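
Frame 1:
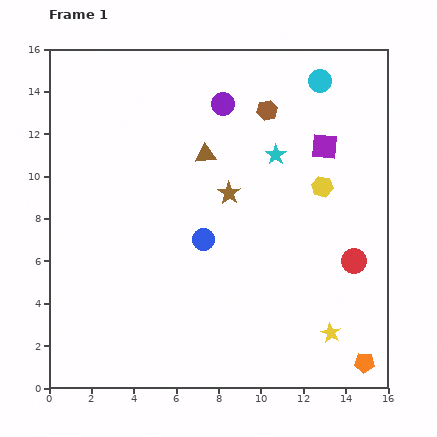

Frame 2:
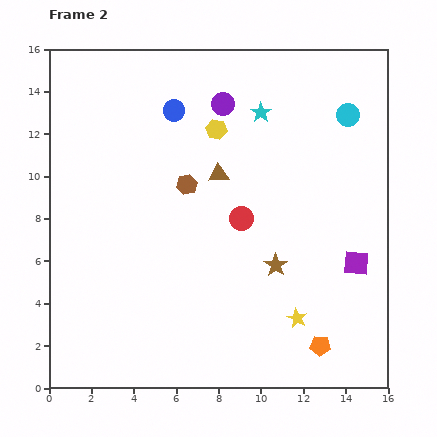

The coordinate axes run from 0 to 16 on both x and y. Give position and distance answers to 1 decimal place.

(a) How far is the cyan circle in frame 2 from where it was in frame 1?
2.1

The cyan circle moved from (12.8, 14.5) to (14.1, 12.9), a distance of √(1.3² + 1.6²) ≈ 2.1.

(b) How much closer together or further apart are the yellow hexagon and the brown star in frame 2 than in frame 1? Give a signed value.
+2.6

Distance in frame 1: 4.4. Distance in frame 2: 7.0.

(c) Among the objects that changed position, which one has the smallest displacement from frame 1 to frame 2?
the brown triangle

(moved 1.1)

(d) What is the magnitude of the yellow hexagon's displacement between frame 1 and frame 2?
5.7

The yellow hexagon moved from (12.9, 9.5) to (7.9, 12.2), a distance of √(5.0² + 2.7²) ≈ 5.7.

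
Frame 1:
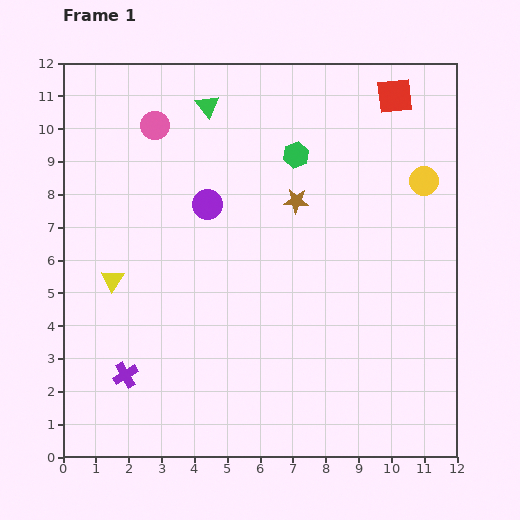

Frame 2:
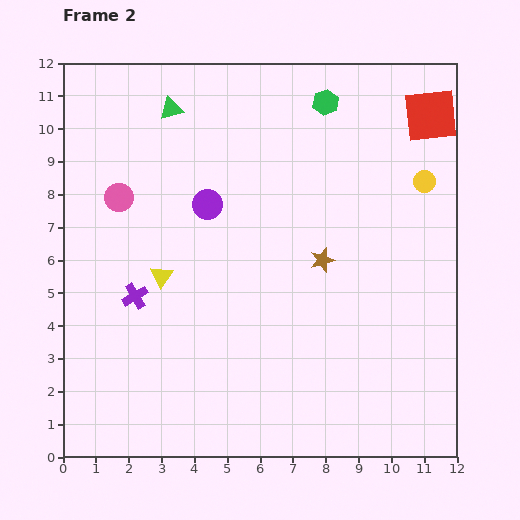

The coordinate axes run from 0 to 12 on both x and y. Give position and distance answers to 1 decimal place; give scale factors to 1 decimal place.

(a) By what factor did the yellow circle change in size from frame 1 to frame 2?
0.8×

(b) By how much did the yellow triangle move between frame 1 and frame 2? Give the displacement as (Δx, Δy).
(1.5, 0.1)

The yellow triangle was at (1.5, 5.4) in frame 1 and (3.0, 5.5) in frame 2.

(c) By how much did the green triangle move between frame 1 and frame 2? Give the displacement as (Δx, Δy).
(-1.1, -0.1)

The green triangle was at (4.4, 10.7) in frame 1 and (3.3, 10.6) in frame 2.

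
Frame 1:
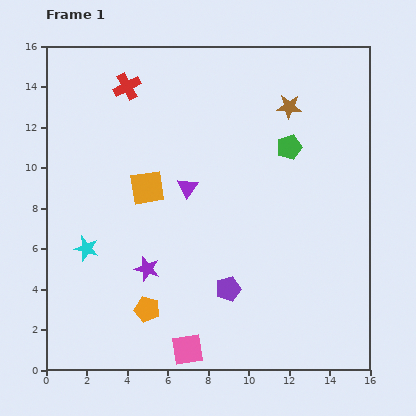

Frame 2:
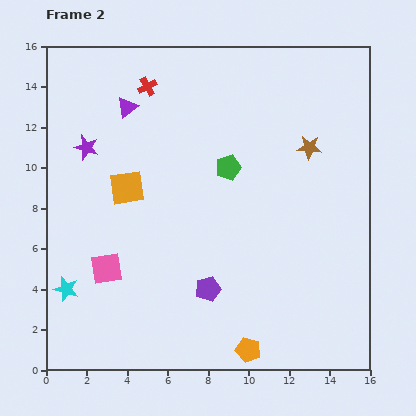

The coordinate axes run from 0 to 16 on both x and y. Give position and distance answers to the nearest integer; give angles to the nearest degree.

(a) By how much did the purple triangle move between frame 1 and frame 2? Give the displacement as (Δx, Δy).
(-3, 4)

The purple triangle was at (7, 9) in frame 1 and (4, 13) in frame 2.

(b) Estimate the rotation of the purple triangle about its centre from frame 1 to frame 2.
16° clockwise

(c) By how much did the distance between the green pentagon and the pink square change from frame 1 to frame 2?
-3

Distance in frame 1: 11. Distance in frame 2: 8.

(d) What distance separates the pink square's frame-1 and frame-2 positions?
6

The pink square moved from (7, 1) to (3, 5), a distance of √(4² + 4²) ≈ 6.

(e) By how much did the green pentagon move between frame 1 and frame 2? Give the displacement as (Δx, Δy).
(-3, -1)

The green pentagon was at (12, 11) in frame 1 and (9, 10) in frame 2.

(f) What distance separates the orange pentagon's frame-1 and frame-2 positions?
5

The orange pentagon moved from (5, 3) to (10, 1), a distance of √(5² + 2²) ≈ 5.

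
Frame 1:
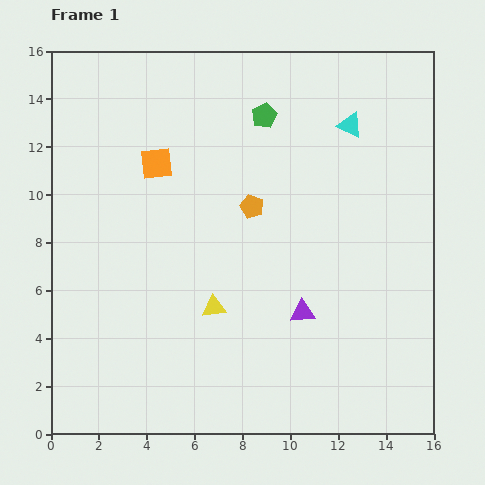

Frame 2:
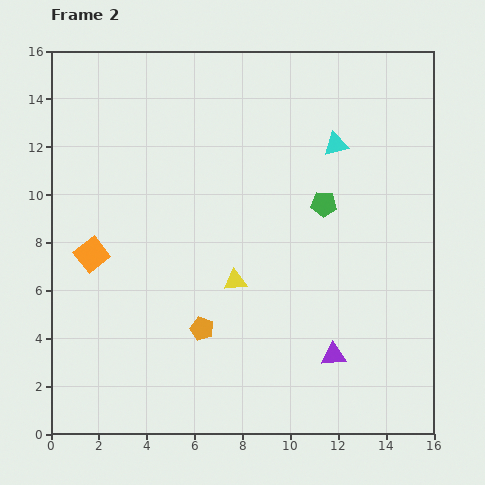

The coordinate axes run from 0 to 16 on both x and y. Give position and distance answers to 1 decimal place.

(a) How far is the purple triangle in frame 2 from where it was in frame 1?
2.2

The purple triangle moved from (10.5, 5.1) to (11.8, 3.3), a distance of √(1.3² + 1.8²) ≈ 2.2.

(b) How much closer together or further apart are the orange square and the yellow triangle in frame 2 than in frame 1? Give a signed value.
-0.4

Distance in frame 1: 6.5. Distance in frame 2: 6.1.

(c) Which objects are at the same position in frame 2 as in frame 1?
none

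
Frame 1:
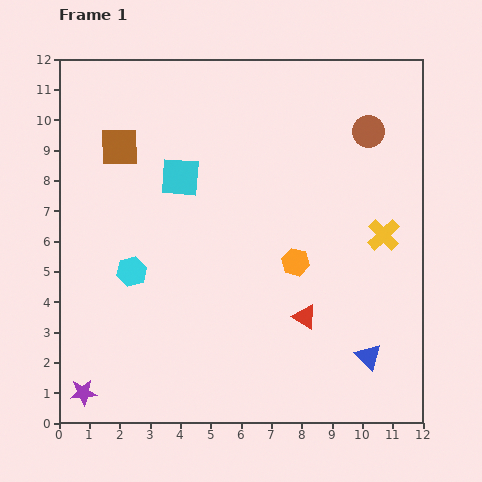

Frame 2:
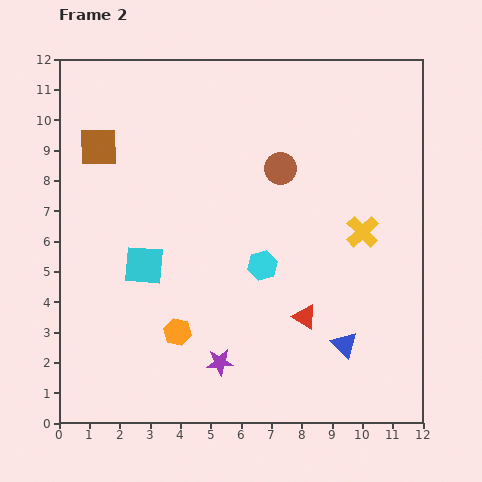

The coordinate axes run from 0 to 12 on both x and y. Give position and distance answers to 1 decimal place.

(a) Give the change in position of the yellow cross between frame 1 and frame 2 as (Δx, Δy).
(-0.7, 0.1)

The yellow cross was at (10.7, 6.2) in frame 1 and (10.0, 6.3) in frame 2.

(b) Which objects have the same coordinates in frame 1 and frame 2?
the red triangle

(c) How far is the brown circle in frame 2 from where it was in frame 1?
3.1

The brown circle moved from (10.2, 9.6) to (7.3, 8.4), a distance of √(2.9² + 1.2²) ≈ 3.1.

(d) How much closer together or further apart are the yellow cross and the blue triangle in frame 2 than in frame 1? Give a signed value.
-0.3

Distance in frame 1: 4.0. Distance in frame 2: 3.7.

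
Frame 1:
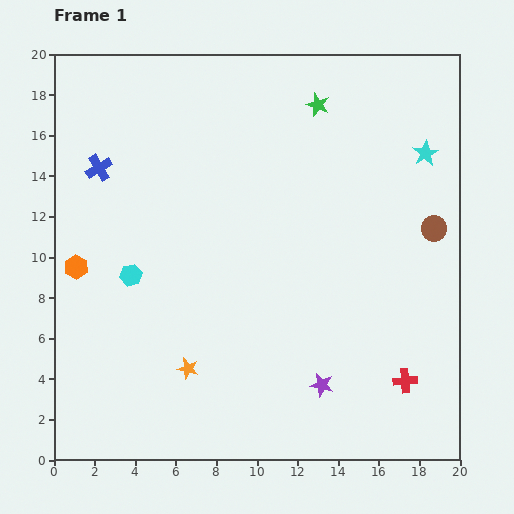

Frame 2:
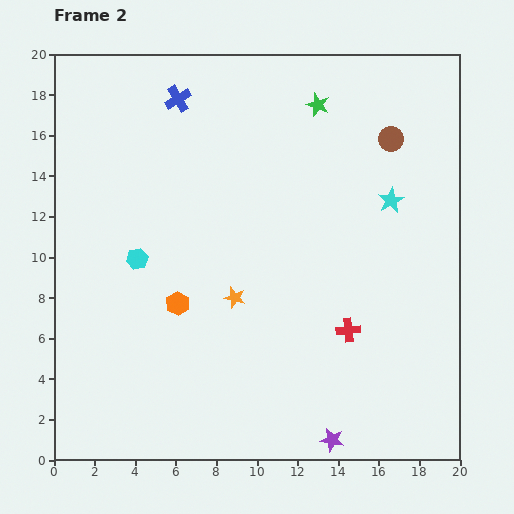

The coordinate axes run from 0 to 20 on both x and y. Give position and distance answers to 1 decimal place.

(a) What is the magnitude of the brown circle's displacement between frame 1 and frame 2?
4.9

The brown circle moved from (18.7, 11.4) to (16.6, 15.8), a distance of √(2.1² + 4.4²) ≈ 4.9.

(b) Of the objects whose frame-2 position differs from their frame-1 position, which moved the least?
the cyan hexagon

(moved 0.9)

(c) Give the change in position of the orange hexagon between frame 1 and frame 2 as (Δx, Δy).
(5.0, -1.8)

The orange hexagon was at (1.1, 9.5) in frame 1 and (6.1, 7.7) in frame 2.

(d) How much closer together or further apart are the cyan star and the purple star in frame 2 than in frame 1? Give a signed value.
-0.3

Distance in frame 1: 12.5. Distance in frame 2: 12.2.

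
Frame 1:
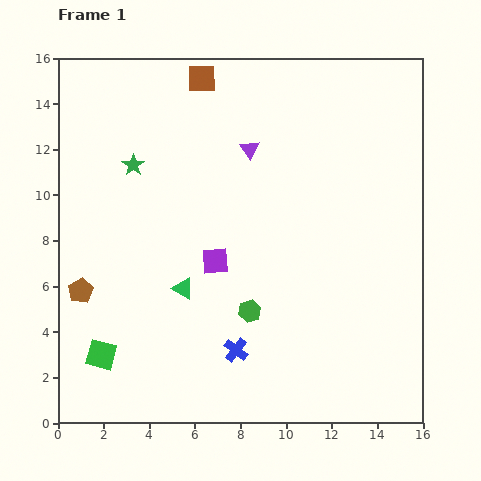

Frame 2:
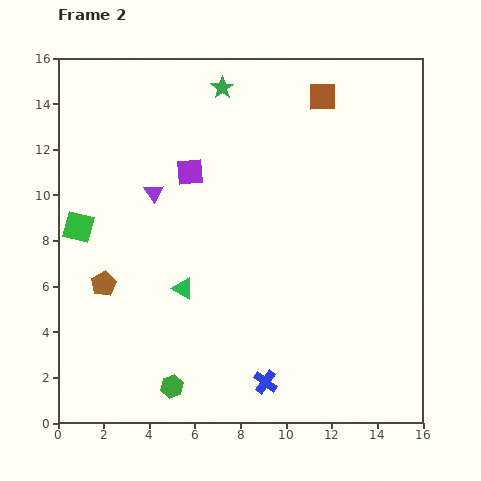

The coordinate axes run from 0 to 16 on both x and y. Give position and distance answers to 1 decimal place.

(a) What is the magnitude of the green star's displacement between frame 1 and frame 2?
5.2

The green star moved from (3.3, 11.3) to (7.2, 14.7), a distance of √(3.9² + 3.4²) ≈ 5.2.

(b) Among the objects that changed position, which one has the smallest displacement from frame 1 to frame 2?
the brown pentagon

(moved 1.0)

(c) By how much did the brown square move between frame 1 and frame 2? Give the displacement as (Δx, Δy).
(5.3, -0.8)

The brown square was at (6.3, 15.1) in frame 1 and (11.6, 14.3) in frame 2.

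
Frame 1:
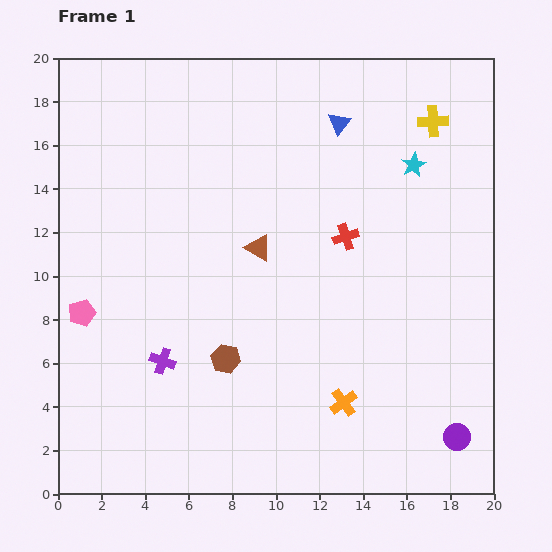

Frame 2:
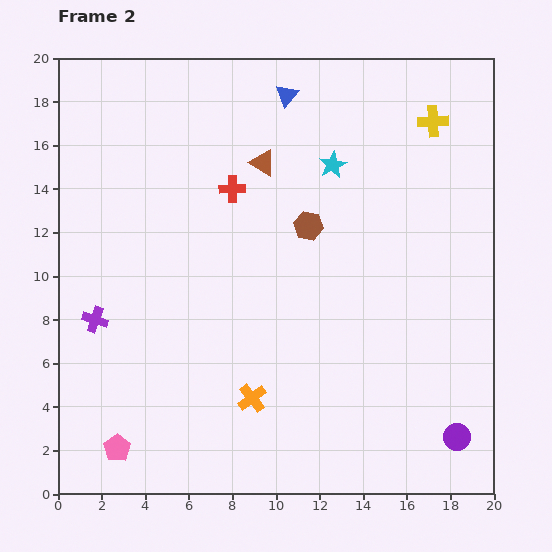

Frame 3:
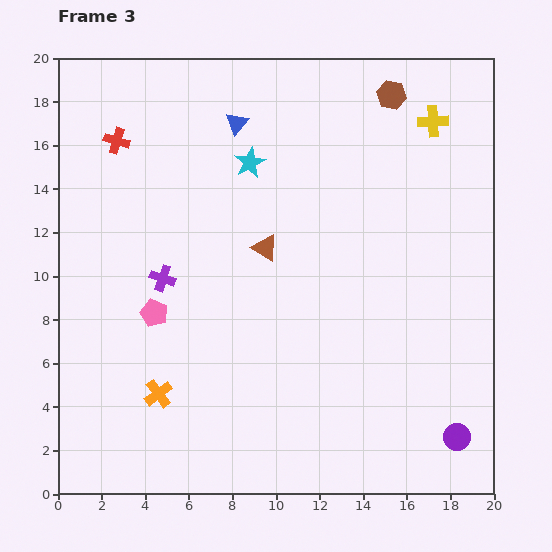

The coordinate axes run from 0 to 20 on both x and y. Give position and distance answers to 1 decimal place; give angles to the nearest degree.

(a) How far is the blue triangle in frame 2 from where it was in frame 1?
2.7

The blue triangle moved from (12.9, 17.0) to (10.5, 18.3), a distance of √(2.4² + 1.3²) ≈ 2.7.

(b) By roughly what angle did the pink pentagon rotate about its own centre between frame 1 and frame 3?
31° counter-clockwise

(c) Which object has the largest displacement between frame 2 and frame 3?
the brown hexagon

(moved 7.1; next 6.4)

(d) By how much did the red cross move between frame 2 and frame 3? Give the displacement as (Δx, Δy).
(-5.3, 2.2)

The red cross was at (8.0, 14.0) in frame 2 and (2.7, 16.2) in frame 3.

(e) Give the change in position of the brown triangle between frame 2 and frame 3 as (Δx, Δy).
(0.1, -3.9)

The brown triangle was at (9.4, 15.2) in frame 2 and (9.5, 11.3) in frame 3.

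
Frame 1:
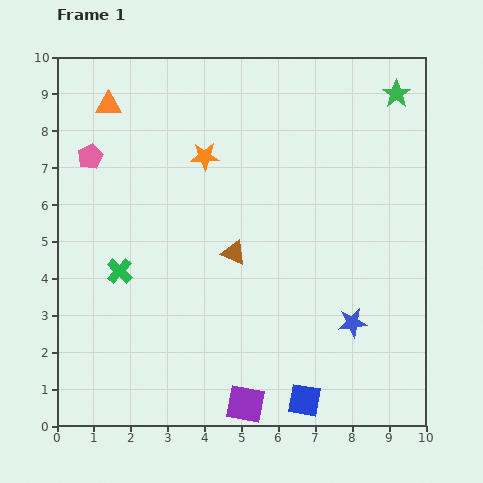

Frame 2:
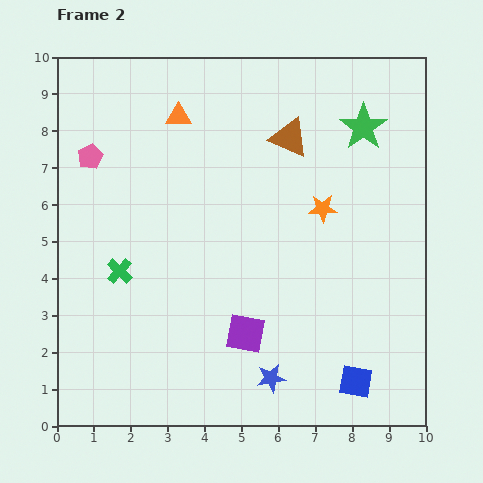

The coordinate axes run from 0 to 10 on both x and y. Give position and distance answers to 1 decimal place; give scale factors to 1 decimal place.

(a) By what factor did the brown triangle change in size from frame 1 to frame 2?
1.6×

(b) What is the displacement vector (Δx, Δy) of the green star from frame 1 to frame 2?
(-0.9, -0.9)

The green star was at (9.2, 9.0) in frame 1 and (8.3, 8.1) in frame 2.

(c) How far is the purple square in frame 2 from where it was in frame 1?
1.9

The purple square moved from (5.1, 0.6) to (5.1, 2.5), a distance of √(0.0² + 1.9²) ≈ 1.9.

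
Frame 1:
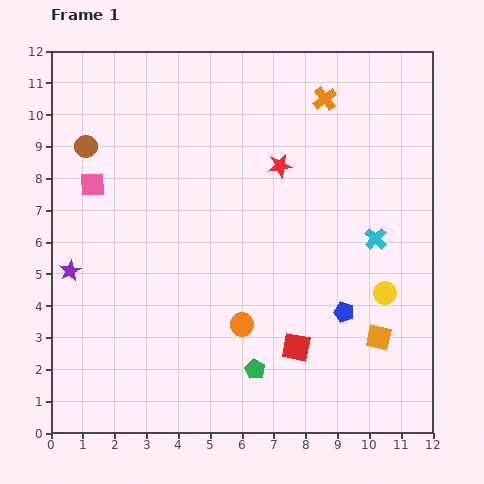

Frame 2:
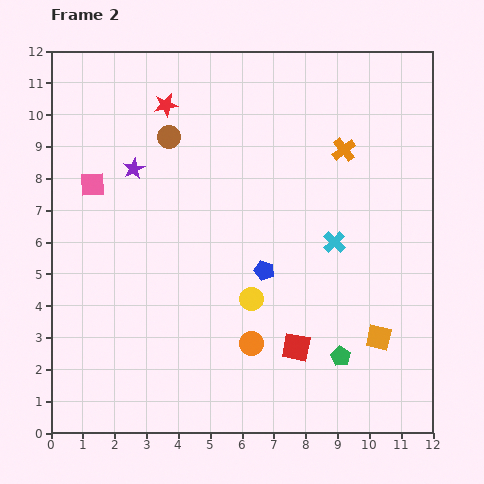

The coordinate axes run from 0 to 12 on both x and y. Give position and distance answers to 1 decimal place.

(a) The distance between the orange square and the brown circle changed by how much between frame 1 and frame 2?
-1.9

Distance in frame 1: 11.0. Distance in frame 2: 9.1.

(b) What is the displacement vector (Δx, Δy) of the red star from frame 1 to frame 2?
(-3.6, 1.9)

The red star was at (7.2, 8.4) in frame 1 and (3.6, 10.3) in frame 2.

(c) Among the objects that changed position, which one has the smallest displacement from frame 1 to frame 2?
the orange circle

(moved 0.7)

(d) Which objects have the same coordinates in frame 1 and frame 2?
the orange square, the pink square, the red square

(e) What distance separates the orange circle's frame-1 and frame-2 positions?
0.7

The orange circle moved from (6.0, 3.4) to (6.3, 2.8), a distance of √(0.3² + 0.6²) ≈ 0.7.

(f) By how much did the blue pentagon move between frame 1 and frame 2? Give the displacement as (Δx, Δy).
(-2.5, 1.3)

The blue pentagon was at (9.2, 3.8) in frame 1 and (6.7, 5.1) in frame 2.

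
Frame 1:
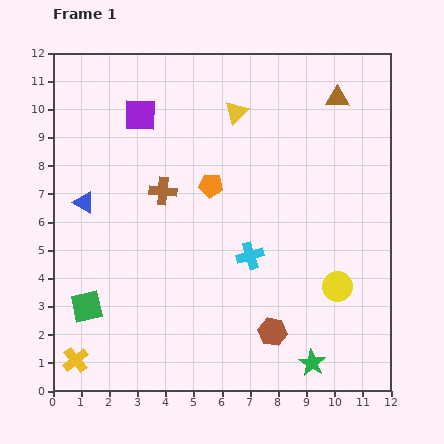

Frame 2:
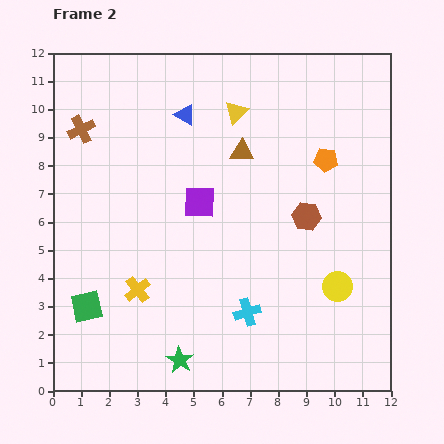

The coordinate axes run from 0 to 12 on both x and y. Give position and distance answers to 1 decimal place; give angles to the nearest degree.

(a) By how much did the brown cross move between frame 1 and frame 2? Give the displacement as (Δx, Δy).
(-2.9, 2.2)

The brown cross was at (3.9, 7.1) in frame 1 and (1.0, 9.3) in frame 2.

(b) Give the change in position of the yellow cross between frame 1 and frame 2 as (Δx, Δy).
(2.2, 2.5)

The yellow cross was at (0.8, 1.1) in frame 1 and (3.0, 3.6) in frame 2.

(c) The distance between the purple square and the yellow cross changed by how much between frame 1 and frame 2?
-5.2

Distance in frame 1: 9.0. Distance in frame 2: 3.8.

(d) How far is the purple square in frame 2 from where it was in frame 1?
3.7

The purple square moved from (3.1, 9.8) to (5.2, 6.7), a distance of √(2.1² + 3.1²) ≈ 3.7.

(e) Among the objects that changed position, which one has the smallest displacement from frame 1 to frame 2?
the cyan cross

(moved 2.0)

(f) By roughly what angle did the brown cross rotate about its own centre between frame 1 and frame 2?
31° counter-clockwise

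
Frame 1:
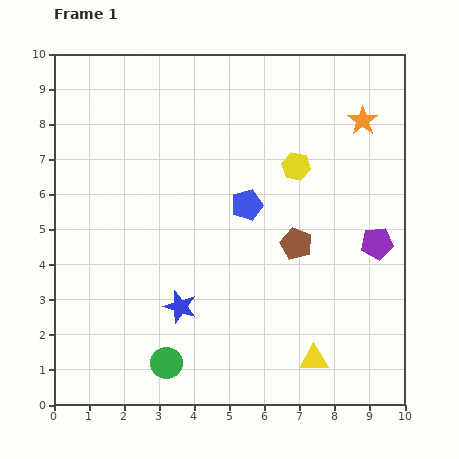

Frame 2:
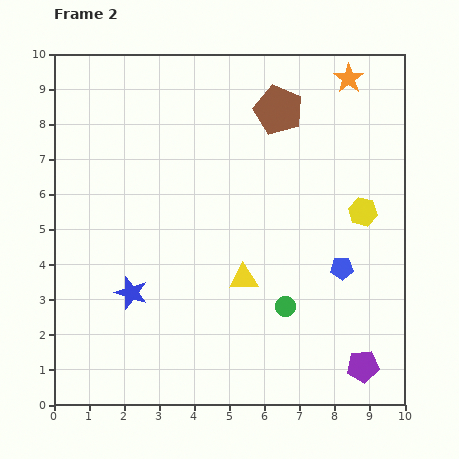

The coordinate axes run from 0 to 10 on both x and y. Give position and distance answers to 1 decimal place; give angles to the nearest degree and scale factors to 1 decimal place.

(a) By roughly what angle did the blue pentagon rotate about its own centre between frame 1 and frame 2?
16° clockwise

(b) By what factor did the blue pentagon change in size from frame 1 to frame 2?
0.7×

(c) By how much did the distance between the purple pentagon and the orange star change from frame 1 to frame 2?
+4.7

Distance in frame 1: 3.5. Distance in frame 2: 8.2.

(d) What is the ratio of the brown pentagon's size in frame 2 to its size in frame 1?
1.5×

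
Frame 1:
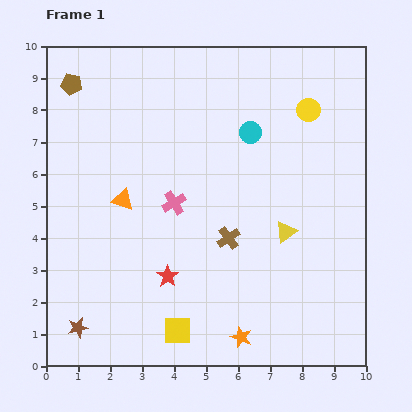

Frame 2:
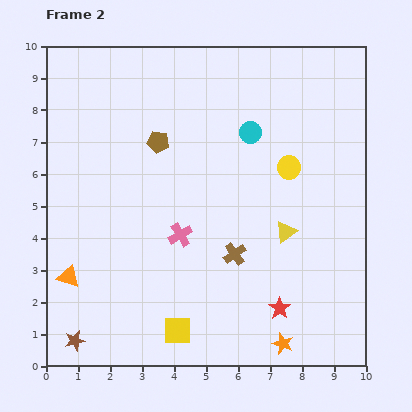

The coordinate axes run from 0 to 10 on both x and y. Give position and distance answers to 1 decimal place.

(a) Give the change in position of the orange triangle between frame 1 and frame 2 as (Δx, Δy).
(-1.7, -2.4)

The orange triangle was at (2.4, 5.2) in frame 1 and (0.7, 2.8) in frame 2.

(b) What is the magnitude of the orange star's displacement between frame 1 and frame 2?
1.3

The orange star moved from (6.1, 0.9) to (7.4, 0.7), a distance of √(1.3² + 0.2²) ≈ 1.3.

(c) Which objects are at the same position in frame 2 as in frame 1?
the yellow square, the cyan circle, the yellow triangle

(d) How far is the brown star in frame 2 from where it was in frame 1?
0.4

The brown star moved from (1.0, 1.2) to (0.9, 0.8), a distance of √(0.1² + 0.4²) ≈ 0.4.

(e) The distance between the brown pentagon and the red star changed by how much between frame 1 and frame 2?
-0.3

Distance in frame 1: 6.7. Distance in frame 2: 6.4.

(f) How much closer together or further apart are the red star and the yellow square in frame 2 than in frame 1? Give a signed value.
+1.6

Distance in frame 1: 1.7. Distance in frame 2: 3.3.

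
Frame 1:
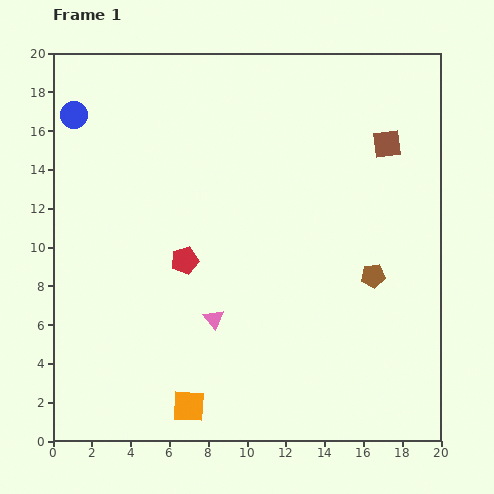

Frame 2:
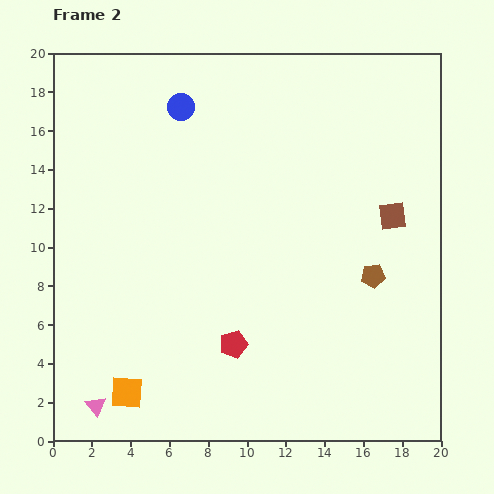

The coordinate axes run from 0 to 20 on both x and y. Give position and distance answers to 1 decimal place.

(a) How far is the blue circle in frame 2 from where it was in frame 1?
5.5

The blue circle moved from (1.1, 16.8) to (6.6, 17.2), a distance of √(5.5² + 0.4²) ≈ 5.5.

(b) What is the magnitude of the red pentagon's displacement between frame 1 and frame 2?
5.0

The red pentagon moved from (6.8, 9.3) to (9.3, 5.0), a distance of √(2.5² + 4.3²) ≈ 5.0.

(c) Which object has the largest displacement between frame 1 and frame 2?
the pink triangle

(moved 7.6; next 5.5)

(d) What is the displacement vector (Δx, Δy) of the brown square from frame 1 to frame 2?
(0.3, -3.7)

The brown square was at (17.2, 15.3) in frame 1 and (17.5, 11.6) in frame 2.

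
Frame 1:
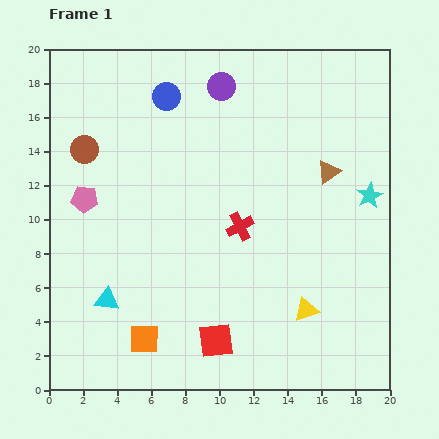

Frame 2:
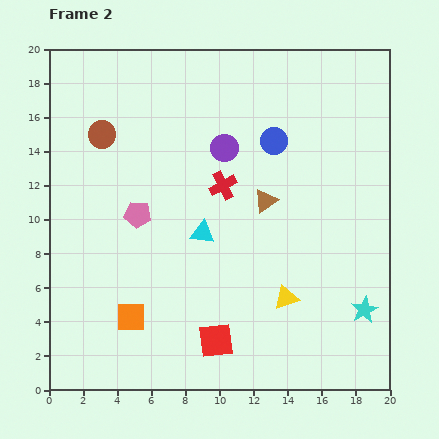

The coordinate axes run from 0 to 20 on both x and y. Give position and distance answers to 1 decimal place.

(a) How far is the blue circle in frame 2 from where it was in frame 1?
6.8

The blue circle moved from (6.9, 17.2) to (13.2, 14.6), a distance of √(6.3² + 2.6²) ≈ 6.8.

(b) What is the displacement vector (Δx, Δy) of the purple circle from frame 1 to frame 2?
(0.2, -3.6)

The purple circle was at (10.1, 17.8) in frame 1 and (10.3, 14.2) in frame 2.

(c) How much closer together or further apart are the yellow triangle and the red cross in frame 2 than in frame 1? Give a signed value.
+1.3

Distance in frame 1: 6.3. Distance in frame 2: 7.6.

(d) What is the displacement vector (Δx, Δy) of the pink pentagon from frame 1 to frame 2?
(3.1, -0.9)

The pink pentagon was at (2.1, 11.2) in frame 1 and (5.2, 10.3) in frame 2.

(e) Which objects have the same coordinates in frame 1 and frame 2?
the red square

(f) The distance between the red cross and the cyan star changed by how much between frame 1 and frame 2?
+3.3

Distance in frame 1: 7.8. Distance in frame 2: 11.1.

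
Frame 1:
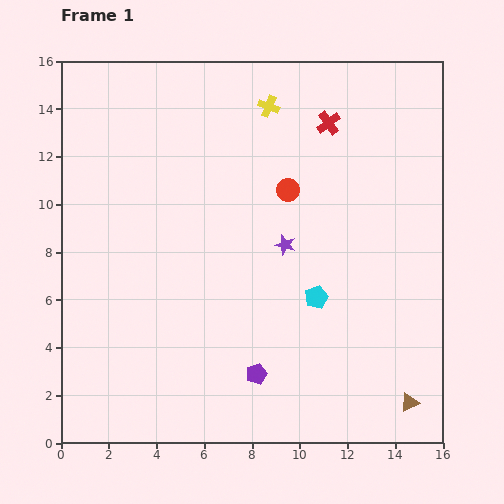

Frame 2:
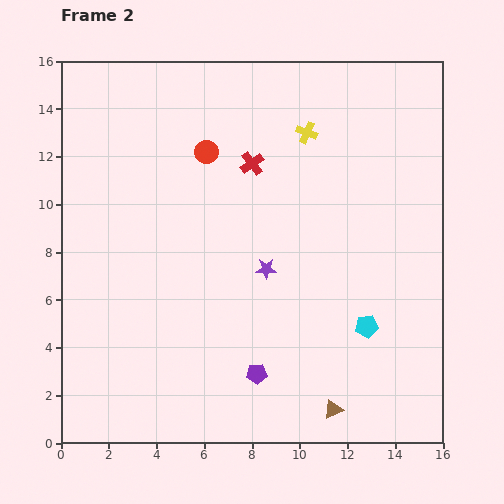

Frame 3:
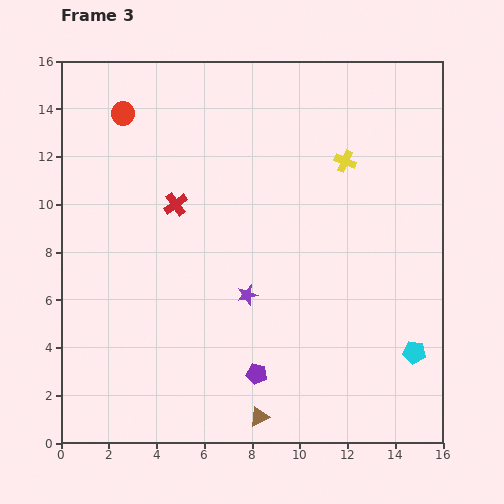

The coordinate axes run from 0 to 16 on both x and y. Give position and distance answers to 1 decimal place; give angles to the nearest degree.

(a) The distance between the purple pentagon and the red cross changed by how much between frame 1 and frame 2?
-2.1

Distance in frame 1: 10.9. Distance in frame 2: 8.8.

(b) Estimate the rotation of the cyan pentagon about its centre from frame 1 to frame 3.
31° clockwise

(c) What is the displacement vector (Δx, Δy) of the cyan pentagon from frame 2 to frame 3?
(2.0, -1.1)

The cyan pentagon was at (12.8, 4.9) in frame 2 and (14.8, 3.8) in frame 3.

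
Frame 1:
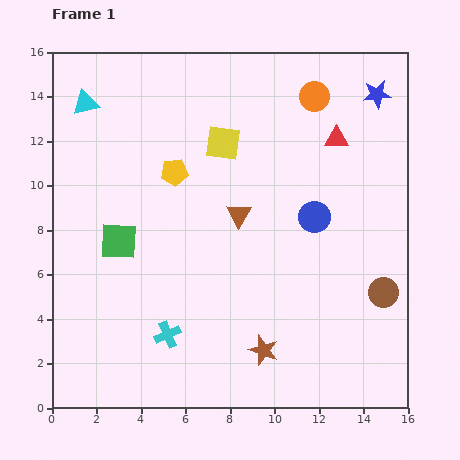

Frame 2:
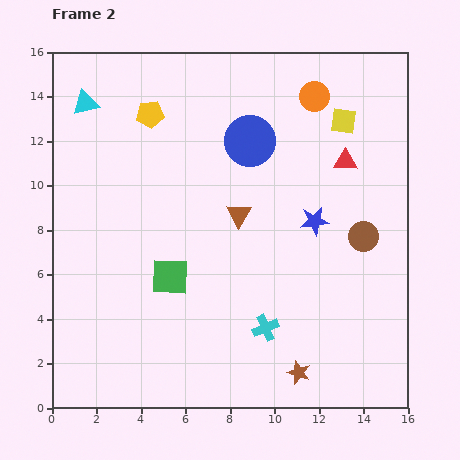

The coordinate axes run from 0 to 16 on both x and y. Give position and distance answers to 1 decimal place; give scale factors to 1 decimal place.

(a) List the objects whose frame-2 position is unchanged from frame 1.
the brown triangle, the cyan triangle, the orange circle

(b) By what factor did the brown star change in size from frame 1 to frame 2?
0.8×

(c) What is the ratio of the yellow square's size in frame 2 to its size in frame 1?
0.7×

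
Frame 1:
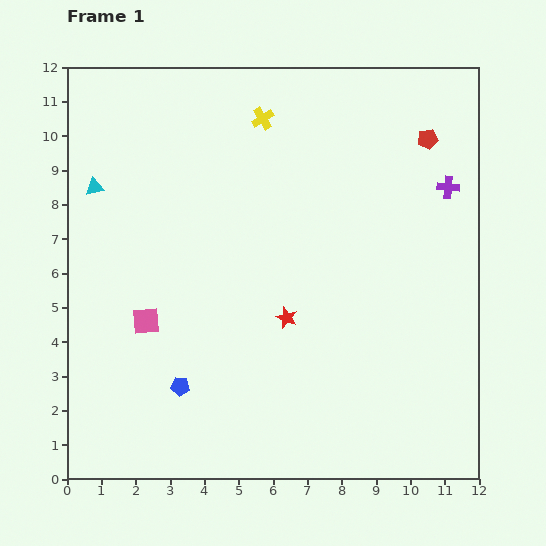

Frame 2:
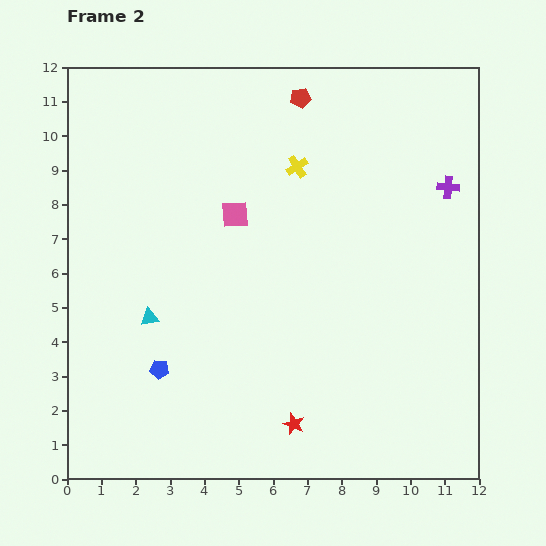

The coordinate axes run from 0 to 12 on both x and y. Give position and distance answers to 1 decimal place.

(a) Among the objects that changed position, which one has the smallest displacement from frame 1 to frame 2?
the blue pentagon

(moved 0.8)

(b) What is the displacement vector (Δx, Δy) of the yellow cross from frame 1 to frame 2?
(1.0, -1.4)

The yellow cross was at (5.7, 10.5) in frame 1 and (6.7, 9.1) in frame 2.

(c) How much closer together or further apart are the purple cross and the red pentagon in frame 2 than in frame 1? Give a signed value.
+3.5

Distance in frame 1: 1.5. Distance in frame 2: 5.0.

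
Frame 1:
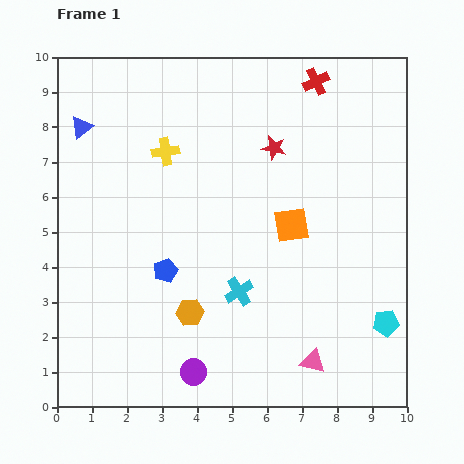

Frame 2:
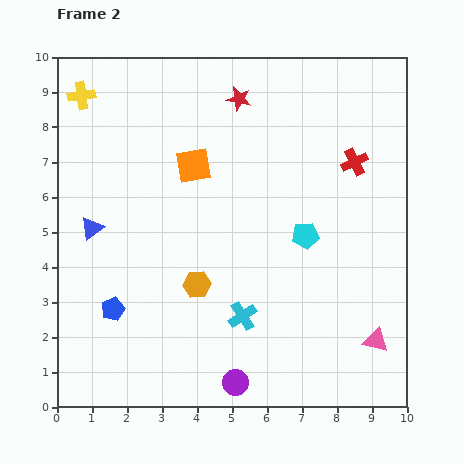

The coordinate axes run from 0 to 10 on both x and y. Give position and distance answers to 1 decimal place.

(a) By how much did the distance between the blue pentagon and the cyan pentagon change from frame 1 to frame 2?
-0.6

Distance in frame 1: 6.5. Distance in frame 2: 5.9.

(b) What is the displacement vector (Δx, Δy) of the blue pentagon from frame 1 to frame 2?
(-1.5, -1.1)

The blue pentagon was at (3.1, 3.9) in frame 1 and (1.6, 2.8) in frame 2.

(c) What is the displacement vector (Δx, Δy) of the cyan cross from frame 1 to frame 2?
(0.1, -0.7)

The cyan cross was at (5.2, 3.3) in frame 1 and (5.3, 2.6) in frame 2.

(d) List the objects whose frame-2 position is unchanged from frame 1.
none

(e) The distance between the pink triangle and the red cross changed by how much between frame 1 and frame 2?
-2.9

Distance in frame 1: 8.0. Distance in frame 2: 5.1.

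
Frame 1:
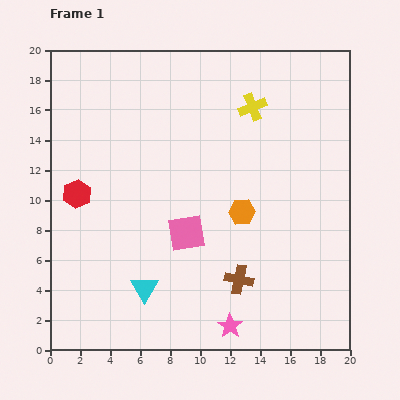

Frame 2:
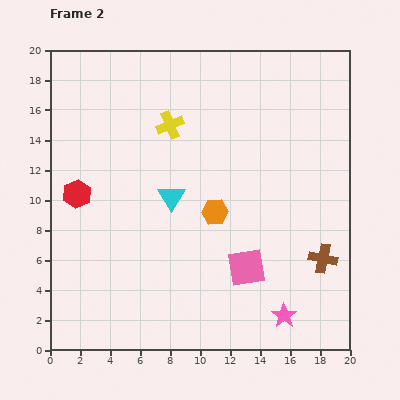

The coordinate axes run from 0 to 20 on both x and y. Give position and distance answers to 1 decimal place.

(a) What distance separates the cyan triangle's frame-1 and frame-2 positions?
6.4

The cyan triangle moved from (6.3, 4.1) to (8.1, 10.2), a distance of √(1.8² + 6.1²) ≈ 6.4.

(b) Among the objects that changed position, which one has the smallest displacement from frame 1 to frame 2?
the orange hexagon

(moved 1.8)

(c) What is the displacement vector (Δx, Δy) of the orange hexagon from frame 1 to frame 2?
(-1.8, 0.0)

The orange hexagon was at (12.8, 9.2) in frame 1 and (11.0, 9.2) in frame 2.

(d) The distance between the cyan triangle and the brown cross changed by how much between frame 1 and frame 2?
+4.6

Distance in frame 1: 6.3. Distance in frame 2: 10.9.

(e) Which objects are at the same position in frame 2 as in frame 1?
the red hexagon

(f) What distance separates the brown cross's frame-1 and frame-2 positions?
5.8

The brown cross moved from (12.6, 4.7) to (18.2, 6.1), a distance of √(5.6² + 1.4²) ≈ 5.8.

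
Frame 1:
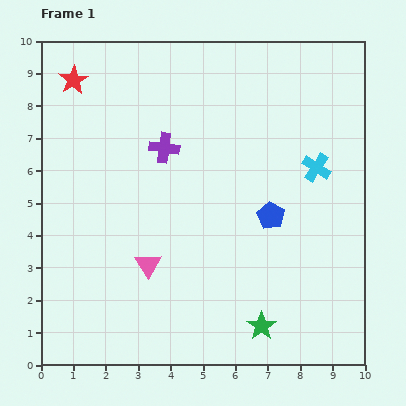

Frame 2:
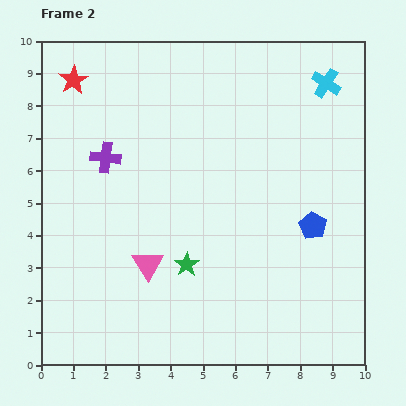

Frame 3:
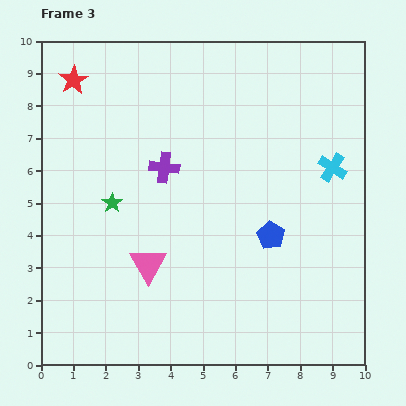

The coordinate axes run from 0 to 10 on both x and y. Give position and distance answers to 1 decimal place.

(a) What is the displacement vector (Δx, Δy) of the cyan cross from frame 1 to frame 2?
(0.3, 2.6)

The cyan cross was at (8.5, 6.1) in frame 1 and (8.8, 8.7) in frame 2.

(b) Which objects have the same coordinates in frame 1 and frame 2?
the pink triangle, the red star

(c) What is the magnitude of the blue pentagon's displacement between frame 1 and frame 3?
0.6

The blue pentagon moved from (7.1, 4.6) to (7.1, 4.0), a distance of √(0.0² + 0.6²) ≈ 0.6.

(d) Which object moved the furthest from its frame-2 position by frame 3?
the green star

(moved 3.0; next 2.6)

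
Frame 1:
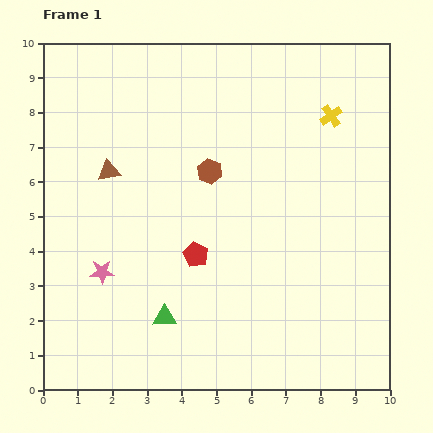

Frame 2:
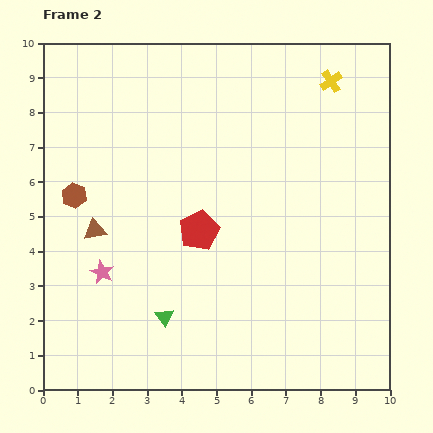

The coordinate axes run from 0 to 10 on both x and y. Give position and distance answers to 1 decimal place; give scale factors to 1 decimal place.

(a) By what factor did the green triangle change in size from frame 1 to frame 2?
0.8×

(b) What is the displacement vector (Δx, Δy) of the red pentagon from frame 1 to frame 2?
(0.1, 0.7)

The red pentagon was at (4.4, 3.9) in frame 1 and (4.5, 4.6) in frame 2.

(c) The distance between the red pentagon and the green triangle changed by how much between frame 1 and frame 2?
+0.7

Distance in frame 1: 2.0. Distance in frame 2: 2.7.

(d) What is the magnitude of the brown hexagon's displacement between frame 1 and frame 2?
4.0

The brown hexagon moved from (4.8, 6.3) to (0.9, 5.6), a distance of √(3.9² + 0.7²) ≈ 4.0.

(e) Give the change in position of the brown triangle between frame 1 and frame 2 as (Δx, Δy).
(-0.4, -1.7)

The brown triangle was at (1.9, 6.3) in frame 1 and (1.5, 4.6) in frame 2.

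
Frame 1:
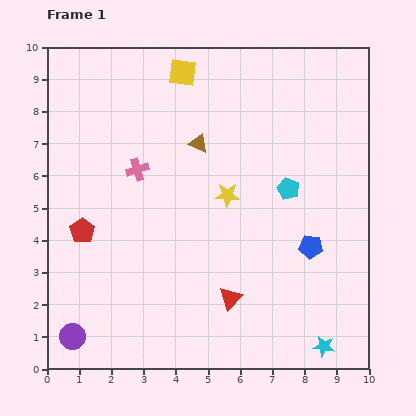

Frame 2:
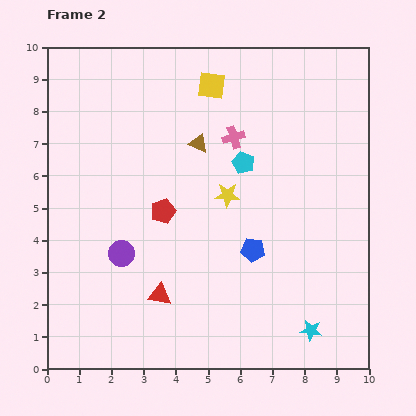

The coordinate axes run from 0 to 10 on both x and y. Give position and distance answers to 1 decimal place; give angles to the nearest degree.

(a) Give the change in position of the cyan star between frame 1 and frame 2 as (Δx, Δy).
(-0.4, 0.5)

The cyan star was at (8.6, 0.7) in frame 1 and (8.2, 1.2) in frame 2.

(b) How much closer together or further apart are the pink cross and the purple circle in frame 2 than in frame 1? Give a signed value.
-0.6

Distance in frame 1: 5.6. Distance in frame 2: 5.0.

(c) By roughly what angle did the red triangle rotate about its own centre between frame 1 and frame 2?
54° clockwise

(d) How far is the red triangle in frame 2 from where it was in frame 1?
2.2

The red triangle moved from (5.7, 2.2) to (3.5, 2.3), a distance of √(2.2² + 0.1²) ≈ 2.2.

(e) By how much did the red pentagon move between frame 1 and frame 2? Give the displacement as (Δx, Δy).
(2.5, 0.6)

The red pentagon was at (1.1, 4.3) in frame 1 and (3.6, 4.9) in frame 2.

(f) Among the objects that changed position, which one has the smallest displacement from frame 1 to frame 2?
the cyan star

(moved 0.6)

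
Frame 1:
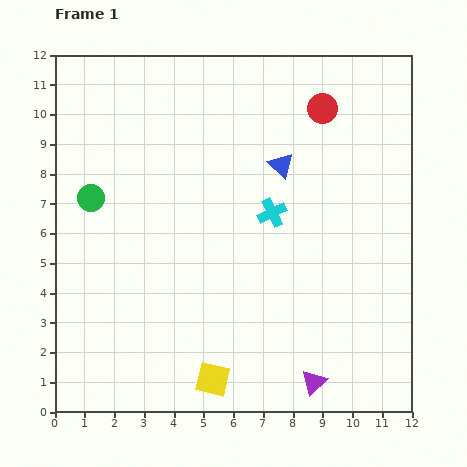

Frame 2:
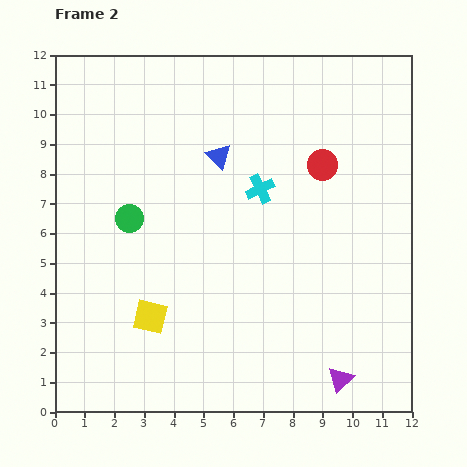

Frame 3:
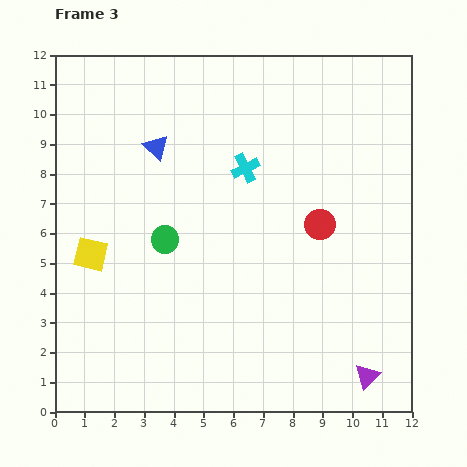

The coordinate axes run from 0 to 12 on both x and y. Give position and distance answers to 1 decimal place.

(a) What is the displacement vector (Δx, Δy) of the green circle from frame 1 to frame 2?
(1.3, -0.7)

The green circle was at (1.2, 7.2) in frame 1 and (2.5, 6.5) in frame 2.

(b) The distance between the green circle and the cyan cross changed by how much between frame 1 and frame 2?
-1.6

Distance in frame 1: 6.1. Distance in frame 2: 4.5.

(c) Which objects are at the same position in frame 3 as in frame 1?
none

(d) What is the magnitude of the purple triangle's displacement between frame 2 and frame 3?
0.9

The purple triangle moved from (9.6, 1.1) to (10.5, 1.2), a distance of √(0.9² + 0.1²) ≈ 0.9.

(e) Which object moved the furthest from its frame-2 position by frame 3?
the yellow square

(moved 2.9; next 2.1)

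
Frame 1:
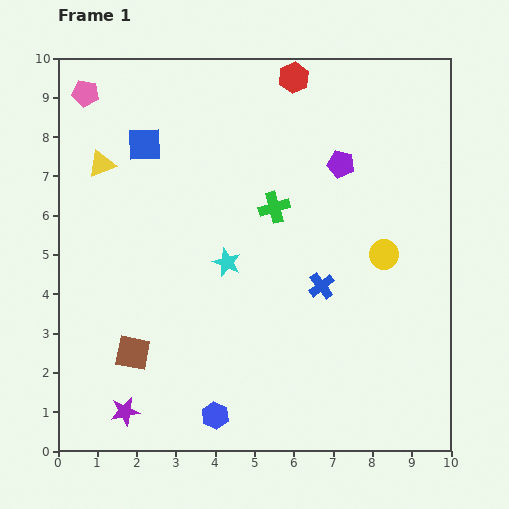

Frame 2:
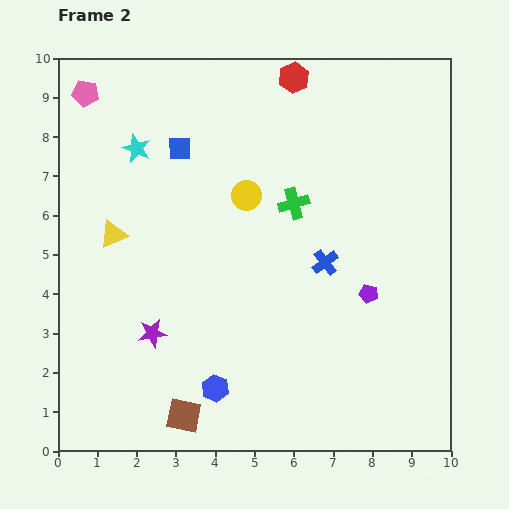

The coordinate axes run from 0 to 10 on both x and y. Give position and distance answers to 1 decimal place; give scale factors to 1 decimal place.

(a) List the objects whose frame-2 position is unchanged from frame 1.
the red hexagon, the pink pentagon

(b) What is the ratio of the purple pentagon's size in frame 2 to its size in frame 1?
0.7×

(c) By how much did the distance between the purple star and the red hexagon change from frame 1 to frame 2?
-2.1

Distance in frame 1: 9.5. Distance in frame 2: 7.4.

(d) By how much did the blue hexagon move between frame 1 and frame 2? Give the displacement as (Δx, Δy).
(0.0, 0.7)

The blue hexagon was at (4.0, 0.9) in frame 1 and (4.0, 1.6) in frame 2.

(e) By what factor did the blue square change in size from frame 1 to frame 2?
0.7×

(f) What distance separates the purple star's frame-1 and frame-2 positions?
2.1

The purple star moved from (1.7, 1.0) to (2.4, 3.0), a distance of √(0.7² + 2.0²) ≈ 2.1.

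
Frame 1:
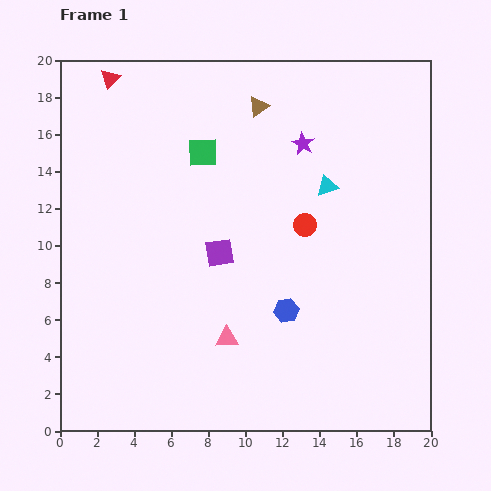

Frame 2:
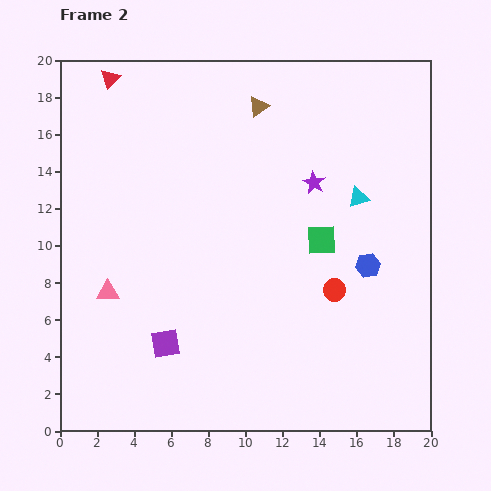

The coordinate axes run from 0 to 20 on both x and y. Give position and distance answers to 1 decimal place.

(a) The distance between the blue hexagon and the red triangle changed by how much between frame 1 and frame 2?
+1.5

Distance in frame 1: 15.7. Distance in frame 2: 17.2.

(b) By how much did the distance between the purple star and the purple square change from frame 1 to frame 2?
+4.4

Distance in frame 1: 7.4. Distance in frame 2: 11.8.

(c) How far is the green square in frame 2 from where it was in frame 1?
7.9

The green square moved from (7.7, 15.0) to (14.1, 10.3), a distance of √(6.4² + 4.7²) ≈ 7.9.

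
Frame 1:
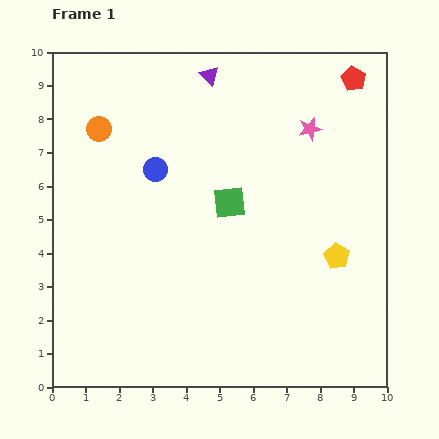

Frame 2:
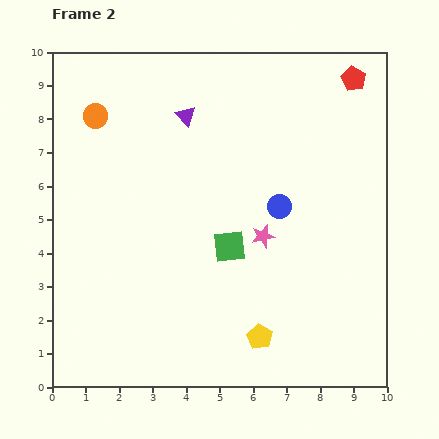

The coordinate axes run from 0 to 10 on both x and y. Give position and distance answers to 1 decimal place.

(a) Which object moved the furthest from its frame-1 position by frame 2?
the blue circle

(moved 3.9; next 3.5)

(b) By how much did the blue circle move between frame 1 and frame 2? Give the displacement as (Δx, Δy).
(3.7, -1.1)

The blue circle was at (3.1, 6.5) in frame 1 and (6.8, 5.4) in frame 2.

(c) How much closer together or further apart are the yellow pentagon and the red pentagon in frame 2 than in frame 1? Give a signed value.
+2.9

Distance in frame 1: 5.3. Distance in frame 2: 8.2.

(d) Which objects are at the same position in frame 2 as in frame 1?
the red pentagon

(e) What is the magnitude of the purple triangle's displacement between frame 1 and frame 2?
1.4

The purple triangle moved from (4.7, 9.3) to (4.0, 8.1), a distance of √(0.7² + 1.2²) ≈ 1.4.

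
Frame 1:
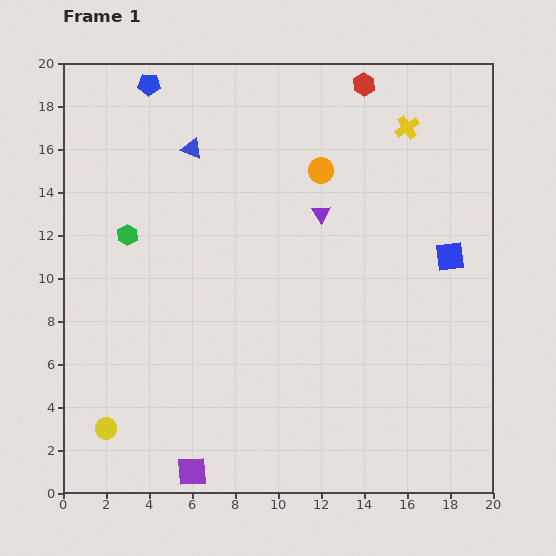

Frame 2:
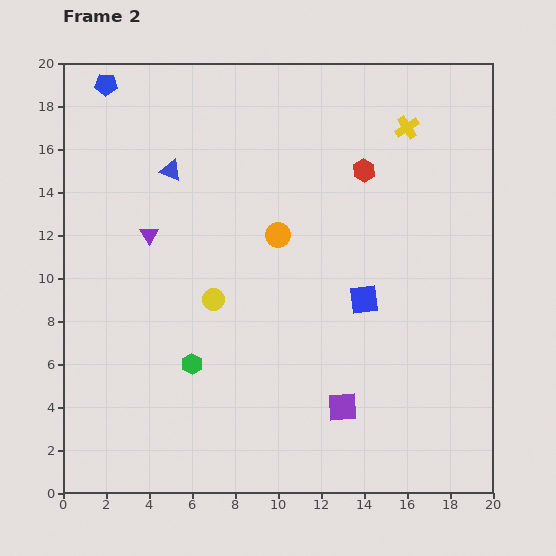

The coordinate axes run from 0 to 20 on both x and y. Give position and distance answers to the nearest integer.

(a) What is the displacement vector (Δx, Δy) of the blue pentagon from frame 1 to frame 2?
(-2, 0)

The blue pentagon was at (4, 19) in frame 1 and (2, 19) in frame 2.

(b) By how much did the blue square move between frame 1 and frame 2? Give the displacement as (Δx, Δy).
(-4, -2)

The blue square was at (18, 11) in frame 1 and (14, 9) in frame 2.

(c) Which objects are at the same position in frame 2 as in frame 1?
the yellow cross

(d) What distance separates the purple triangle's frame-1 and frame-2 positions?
8

The purple triangle moved from (12, 13) to (4, 12), a distance of √(8² + 1²) ≈ 8.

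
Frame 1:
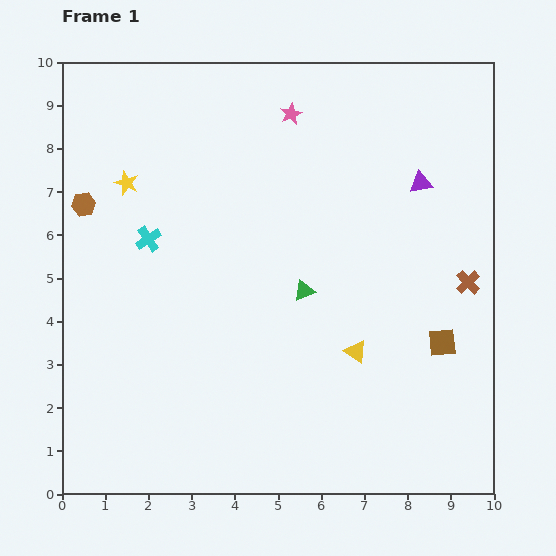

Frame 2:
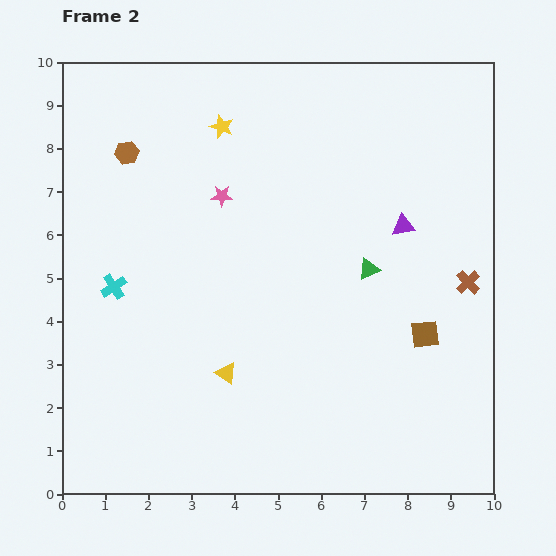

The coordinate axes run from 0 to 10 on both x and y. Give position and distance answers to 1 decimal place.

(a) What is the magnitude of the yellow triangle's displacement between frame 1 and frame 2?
3.0

The yellow triangle moved from (6.8, 3.3) to (3.8, 2.8), a distance of √(3.0² + 0.5²) ≈ 3.0.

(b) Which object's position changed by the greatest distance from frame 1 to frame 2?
the yellow triangle

(moved 3.0; next 2.6)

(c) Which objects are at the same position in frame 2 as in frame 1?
the brown cross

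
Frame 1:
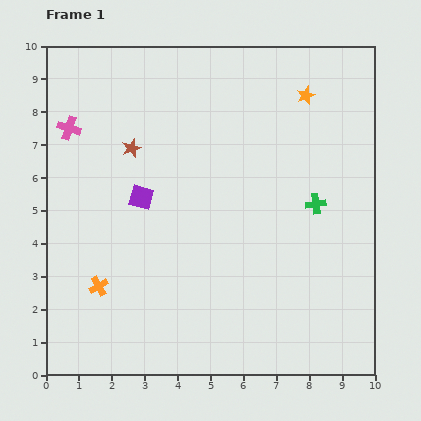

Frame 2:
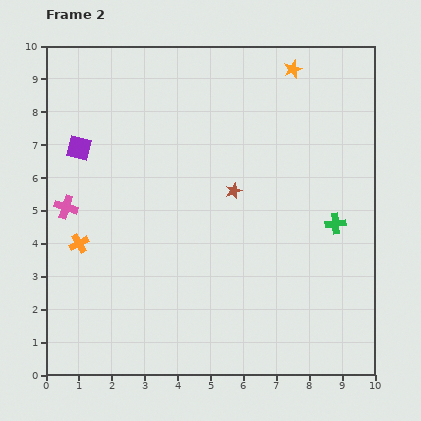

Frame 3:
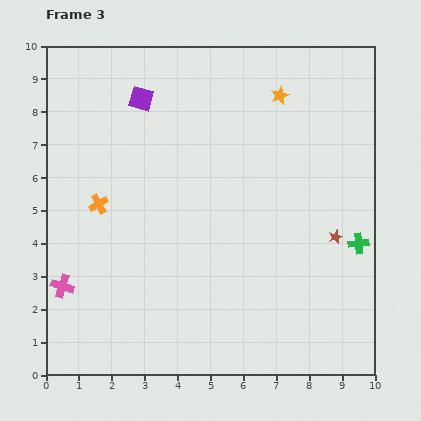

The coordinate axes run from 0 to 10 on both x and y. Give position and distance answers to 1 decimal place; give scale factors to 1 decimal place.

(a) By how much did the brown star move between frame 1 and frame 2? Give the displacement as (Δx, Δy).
(3.1, -1.3)

The brown star was at (2.6, 6.9) in frame 1 and (5.7, 5.6) in frame 2.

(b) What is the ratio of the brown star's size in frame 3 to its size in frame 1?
0.7×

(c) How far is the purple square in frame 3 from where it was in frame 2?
2.4

The purple square moved from (1.0, 6.9) to (2.9, 8.4), a distance of √(1.9² + 1.5²) ≈ 2.4.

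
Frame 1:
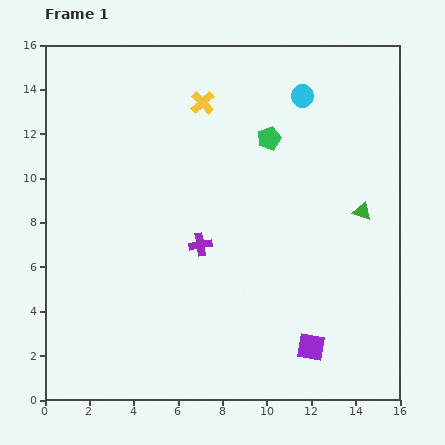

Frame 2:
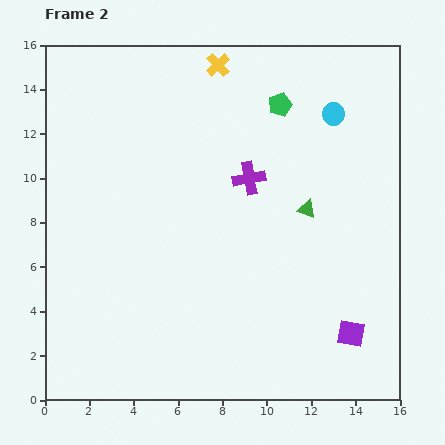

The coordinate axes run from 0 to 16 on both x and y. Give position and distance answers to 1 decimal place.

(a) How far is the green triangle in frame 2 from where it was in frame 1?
2.5

The green triangle moved from (14.3, 8.5) to (11.8, 8.6), a distance of √(2.5² + 0.1²) ≈ 2.5.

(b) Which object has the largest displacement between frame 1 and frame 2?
the purple cross

(moved 3.7; next 2.5)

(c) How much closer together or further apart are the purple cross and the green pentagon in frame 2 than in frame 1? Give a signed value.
-2.1

Distance in frame 1: 5.7. Distance in frame 2: 3.6.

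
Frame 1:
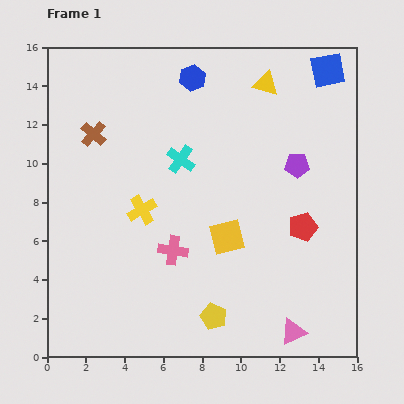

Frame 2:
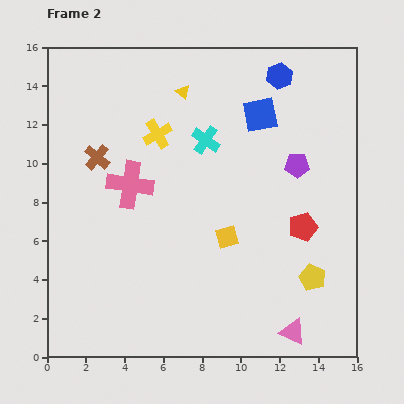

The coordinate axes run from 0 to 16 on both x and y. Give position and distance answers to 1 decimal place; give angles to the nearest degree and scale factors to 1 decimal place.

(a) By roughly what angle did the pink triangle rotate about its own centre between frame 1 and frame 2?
50° clockwise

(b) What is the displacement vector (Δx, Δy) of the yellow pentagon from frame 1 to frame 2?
(5.1, 2.0)

The yellow pentagon was at (8.6, 2.1) in frame 1 and (13.7, 4.1) in frame 2.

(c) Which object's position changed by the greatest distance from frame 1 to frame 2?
the yellow pentagon

(moved 5.5; next 4.5)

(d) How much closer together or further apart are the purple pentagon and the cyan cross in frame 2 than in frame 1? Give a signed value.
-1.1

Distance in frame 1: 6.0. Distance in frame 2: 4.9.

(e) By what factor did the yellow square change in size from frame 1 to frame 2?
0.6×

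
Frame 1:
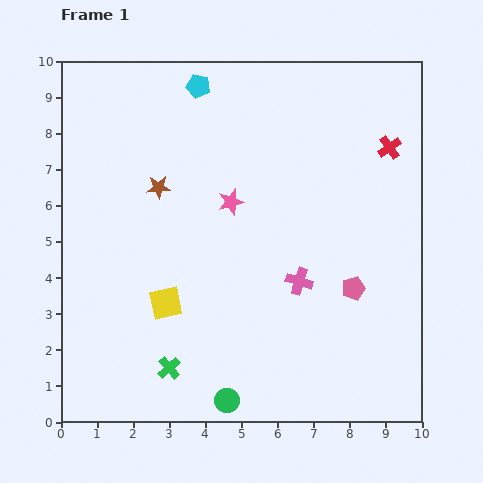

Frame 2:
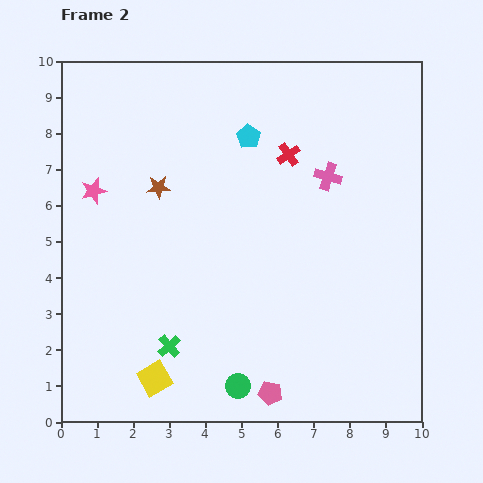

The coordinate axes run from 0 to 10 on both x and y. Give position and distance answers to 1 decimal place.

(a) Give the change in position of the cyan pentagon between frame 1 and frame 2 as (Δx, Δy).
(1.4, -1.4)

The cyan pentagon was at (3.8, 9.3) in frame 1 and (5.2, 7.9) in frame 2.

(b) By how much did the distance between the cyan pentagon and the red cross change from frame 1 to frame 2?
-4.4

Distance in frame 1: 5.6. Distance in frame 2: 1.2.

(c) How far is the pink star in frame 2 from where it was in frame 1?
3.8

The pink star moved from (4.7, 6.1) to (0.9, 6.4), a distance of √(3.8² + 0.3²) ≈ 3.8.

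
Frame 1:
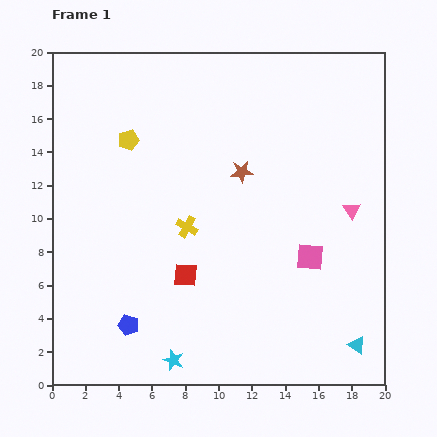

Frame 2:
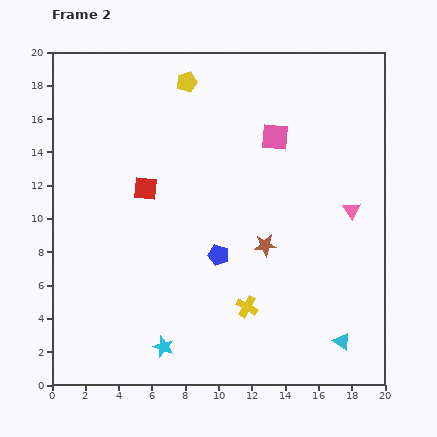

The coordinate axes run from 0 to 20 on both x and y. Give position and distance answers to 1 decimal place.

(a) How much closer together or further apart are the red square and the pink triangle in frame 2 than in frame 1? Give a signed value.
+1.8

Distance in frame 1: 10.7. Distance in frame 2: 12.5.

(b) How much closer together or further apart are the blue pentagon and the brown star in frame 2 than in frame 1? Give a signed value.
-8.5

Distance in frame 1: 11.4. Distance in frame 2: 2.9.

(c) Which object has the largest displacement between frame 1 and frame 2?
the pink square

(moved 7.5; next 6.8)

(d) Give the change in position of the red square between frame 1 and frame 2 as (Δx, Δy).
(-2.4, 5.2)

The red square was at (8.0, 6.6) in frame 1 and (5.6, 11.8) in frame 2.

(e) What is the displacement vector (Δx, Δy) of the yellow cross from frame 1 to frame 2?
(3.6, -4.8)

The yellow cross was at (8.1, 9.5) in frame 1 and (11.7, 4.7) in frame 2.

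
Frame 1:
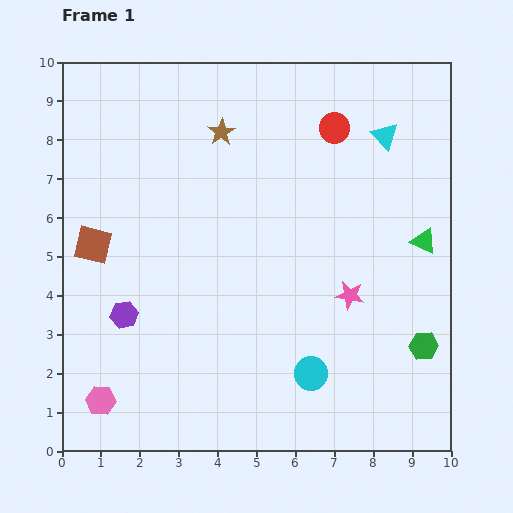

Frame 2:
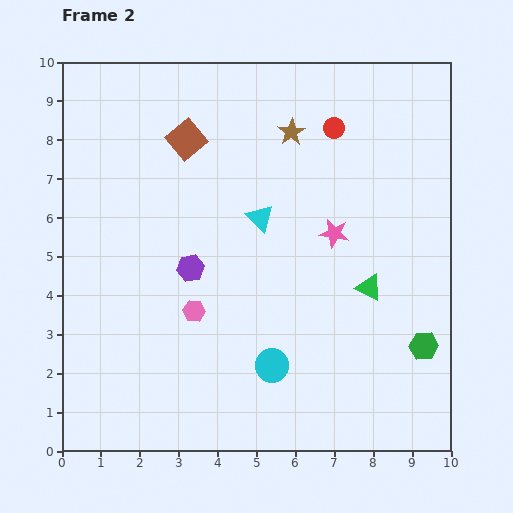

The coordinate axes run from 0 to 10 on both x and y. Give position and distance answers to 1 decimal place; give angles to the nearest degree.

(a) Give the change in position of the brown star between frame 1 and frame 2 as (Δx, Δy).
(1.8, 0.0)

The brown star was at (4.1, 8.2) in frame 1 and (5.9, 8.2) in frame 2.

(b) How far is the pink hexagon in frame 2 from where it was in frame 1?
3.3

The pink hexagon moved from (1.0, 1.3) to (3.4, 3.6), a distance of √(2.4² + 2.3²) ≈ 3.3.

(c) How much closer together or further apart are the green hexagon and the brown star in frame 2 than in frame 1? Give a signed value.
-1.1

Distance in frame 1: 7.6. Distance in frame 2: 6.5.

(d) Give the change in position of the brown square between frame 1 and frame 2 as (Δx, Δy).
(2.4, 2.7)

The brown square was at (0.8, 5.3) in frame 1 and (3.2, 8.0) in frame 2.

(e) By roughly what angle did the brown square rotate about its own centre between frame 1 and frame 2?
36° clockwise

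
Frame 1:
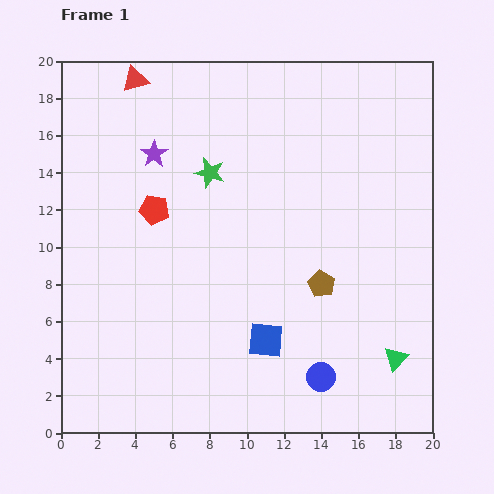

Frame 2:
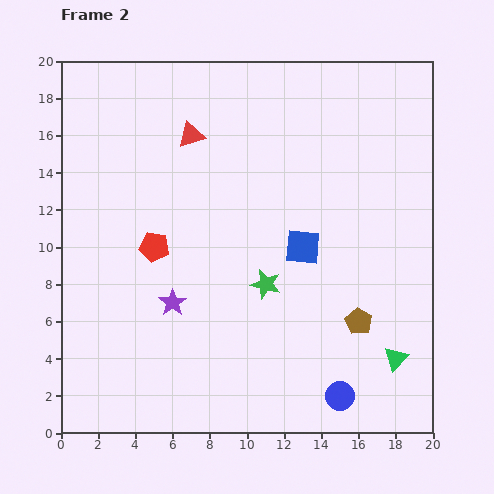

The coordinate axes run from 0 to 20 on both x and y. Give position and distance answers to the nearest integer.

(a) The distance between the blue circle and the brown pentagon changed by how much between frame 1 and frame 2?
-1

Distance in frame 1: 5. Distance in frame 2: 4.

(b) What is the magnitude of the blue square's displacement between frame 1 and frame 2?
5

The blue square moved from (11, 5) to (13, 10), a distance of √(2² + 5²) ≈ 5.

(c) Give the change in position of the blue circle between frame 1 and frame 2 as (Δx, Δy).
(1, -1)

The blue circle was at (14, 3) in frame 1 and (15, 2) in frame 2.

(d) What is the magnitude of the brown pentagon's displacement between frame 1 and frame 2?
3

The brown pentagon moved from (14, 8) to (16, 6), a distance of √(2² + 2²) ≈ 3.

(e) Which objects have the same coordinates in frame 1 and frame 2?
the green triangle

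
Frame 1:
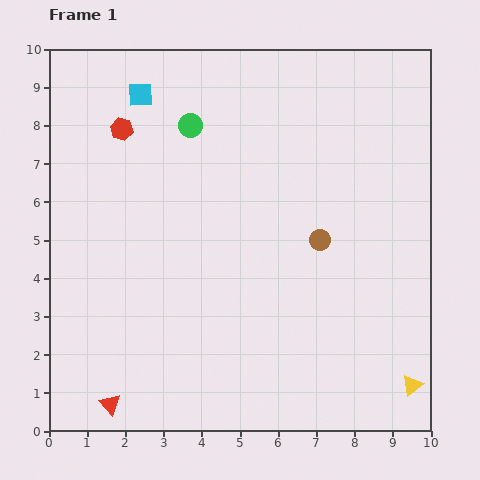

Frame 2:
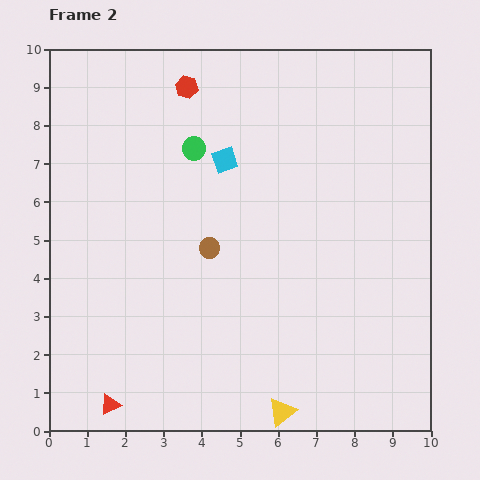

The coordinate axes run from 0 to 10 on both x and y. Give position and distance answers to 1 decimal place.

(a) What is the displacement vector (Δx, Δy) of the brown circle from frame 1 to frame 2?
(-2.9, -0.2)

The brown circle was at (7.1, 5.0) in frame 1 and (4.2, 4.8) in frame 2.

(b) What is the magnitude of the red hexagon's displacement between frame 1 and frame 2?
2.0

The red hexagon moved from (1.9, 7.9) to (3.6, 9.0), a distance of √(1.7² + 1.1²) ≈ 2.0.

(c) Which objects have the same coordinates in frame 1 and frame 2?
the red triangle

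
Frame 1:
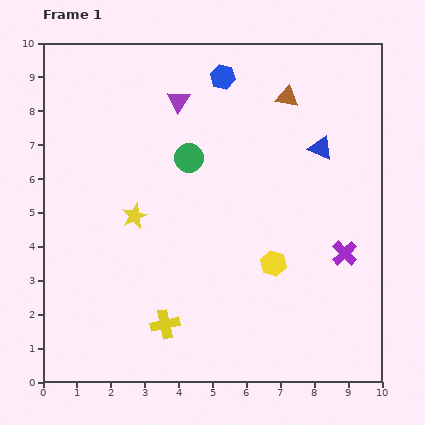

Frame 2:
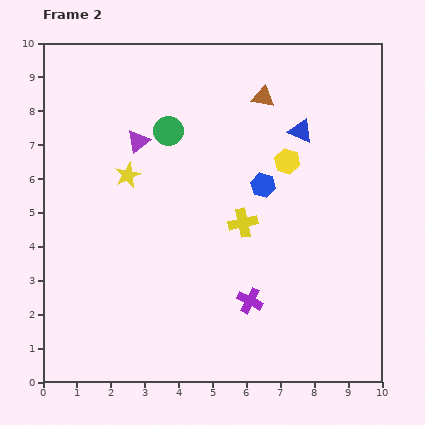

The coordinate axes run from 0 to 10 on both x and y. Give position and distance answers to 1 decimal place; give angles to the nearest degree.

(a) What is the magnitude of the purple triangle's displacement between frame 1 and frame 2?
1.7

The purple triangle moved from (4.0, 8.3) to (2.8, 7.1), a distance of √(1.2² + 1.2²) ≈ 1.7.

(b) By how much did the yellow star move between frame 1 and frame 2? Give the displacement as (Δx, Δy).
(-0.2, 1.2)

The yellow star was at (2.7, 4.9) in frame 1 and (2.5, 6.1) in frame 2.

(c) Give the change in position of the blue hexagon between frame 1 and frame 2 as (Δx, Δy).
(1.2, -3.2)

The blue hexagon was at (5.3, 9.0) in frame 1 and (6.5, 5.8) in frame 2.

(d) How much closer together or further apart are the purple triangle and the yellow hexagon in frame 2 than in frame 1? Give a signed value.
-1.2

Distance in frame 1: 5.6. Distance in frame 2: 4.4.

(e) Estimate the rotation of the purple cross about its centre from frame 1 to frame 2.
19° counter-clockwise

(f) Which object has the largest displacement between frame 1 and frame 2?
the yellow cross

(moved 3.8; next 3.4)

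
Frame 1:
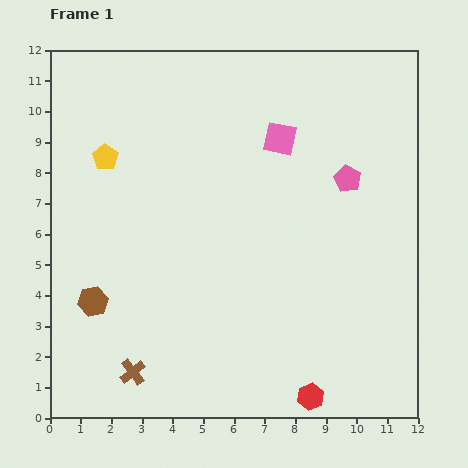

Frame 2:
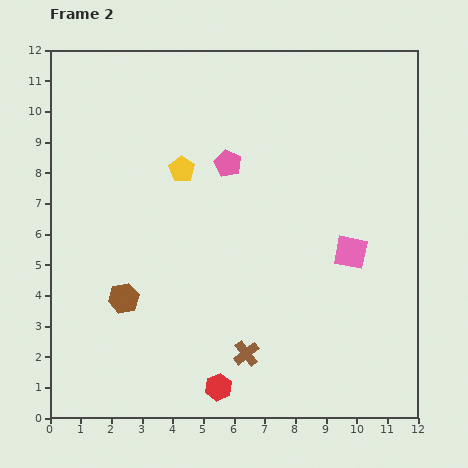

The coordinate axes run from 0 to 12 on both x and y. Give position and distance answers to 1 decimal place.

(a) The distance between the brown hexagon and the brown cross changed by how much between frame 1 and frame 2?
+1.8

Distance in frame 1: 2.6. Distance in frame 2: 4.4.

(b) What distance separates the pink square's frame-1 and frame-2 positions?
4.4

The pink square moved from (7.5, 9.1) to (9.8, 5.4), a distance of √(2.3² + 3.7²) ≈ 4.4.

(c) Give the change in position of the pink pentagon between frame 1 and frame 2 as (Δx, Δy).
(-3.9, 0.5)

The pink pentagon was at (9.7, 7.8) in frame 1 and (5.8, 8.3) in frame 2.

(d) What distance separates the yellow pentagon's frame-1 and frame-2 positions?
2.5

The yellow pentagon moved from (1.8, 8.5) to (4.3, 8.1), a distance of √(2.5² + 0.4²) ≈ 2.5.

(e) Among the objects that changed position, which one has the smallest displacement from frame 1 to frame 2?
the brown hexagon

(moved 1.0)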